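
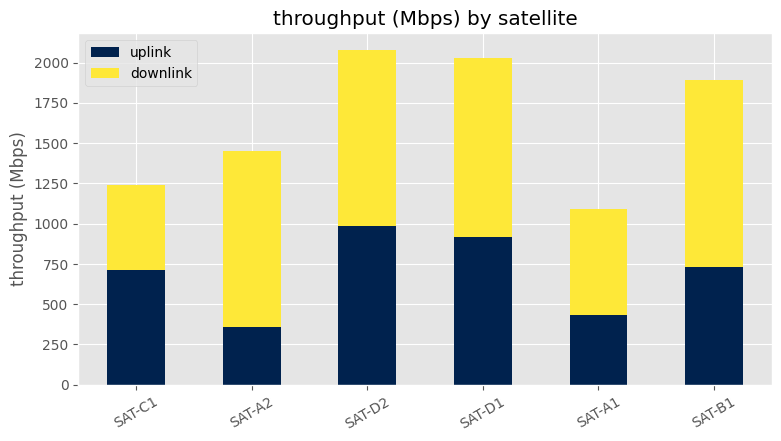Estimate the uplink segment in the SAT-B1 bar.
≈ 800

uplink top ≈ 800, bottom ≈ 0; segment ≈ 800.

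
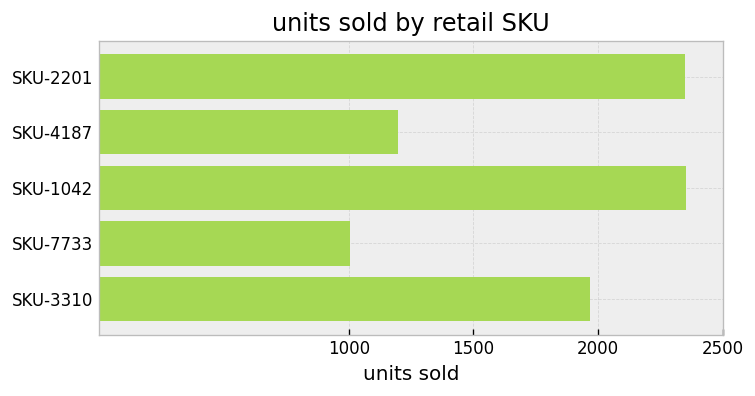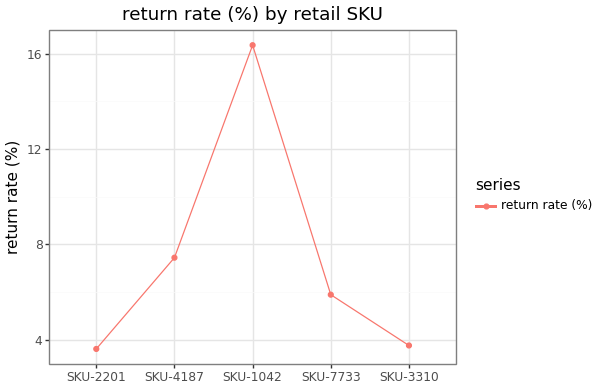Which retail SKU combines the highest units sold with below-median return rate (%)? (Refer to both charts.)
Chart 2 median return rate (%) ≈ 6; below-median retail SKUs: SKU-2201, SKU-3310. Among those, SKU-2201 has the highest units sold (≈ 2500).

SKU-2201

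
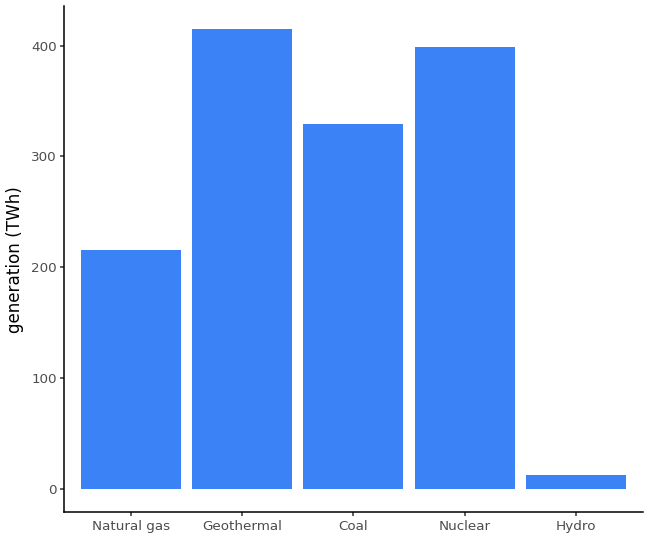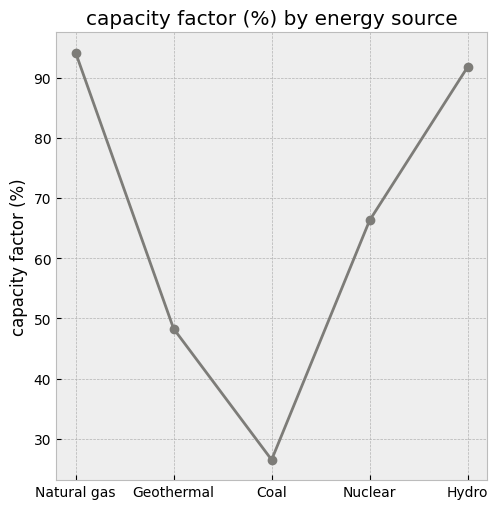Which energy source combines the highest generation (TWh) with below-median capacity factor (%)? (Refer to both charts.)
Chart 2 median capacity factor (%) ≈ 70; below-median energy sources: Geothermal, Coal. Among those, Geothermal has the highest generation (TWh) (≈ 400).

Geothermal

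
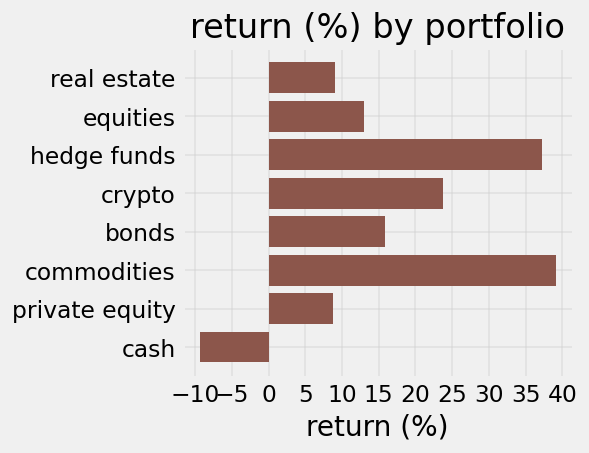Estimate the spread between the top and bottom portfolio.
Max commodities ≈ 40, min cash ≈ -10; range ≈ 50.

≈ 50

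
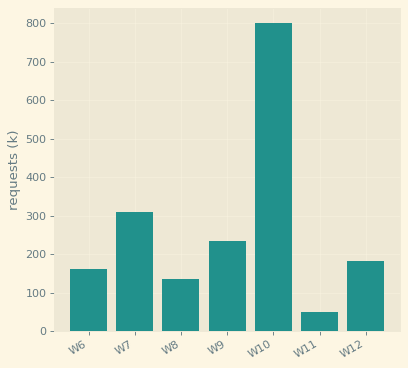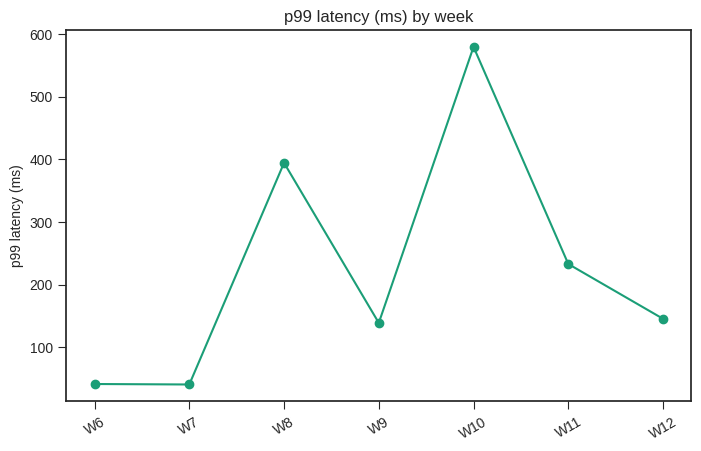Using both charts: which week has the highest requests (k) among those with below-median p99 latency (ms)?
Chart 2 median p99 latency (ms) ≈ 100; below-median weeks: W6, W7, W9. Among those, W7 has the highest requests (k) (≈ 300).

W7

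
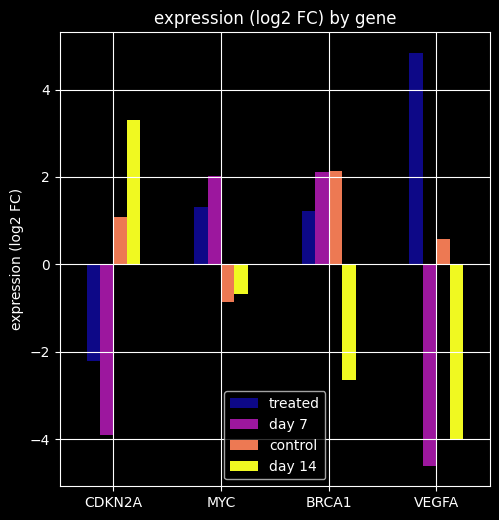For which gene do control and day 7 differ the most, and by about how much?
VEGFA, ≈ 6 log2 FC

VEGFA: control ≈ 1, day 7 ≈ -5 → gap ≈ 6. Next-largest (CDKN2A) is only ≈ 5.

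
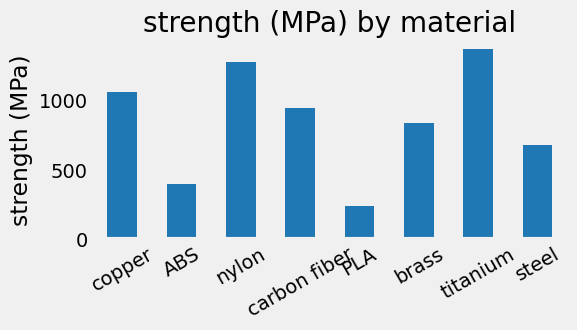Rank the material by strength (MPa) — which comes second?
Top 3: titanium ≈ 1400, nylon ≈ 1200, copper ≈ 1000.

nylon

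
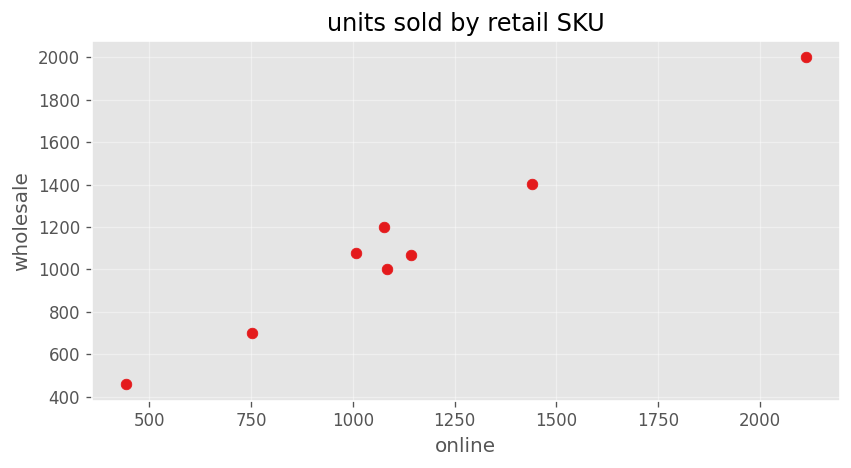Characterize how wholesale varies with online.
Points are positively correlated; strong (|r| ≈ 1.0).

positive, strong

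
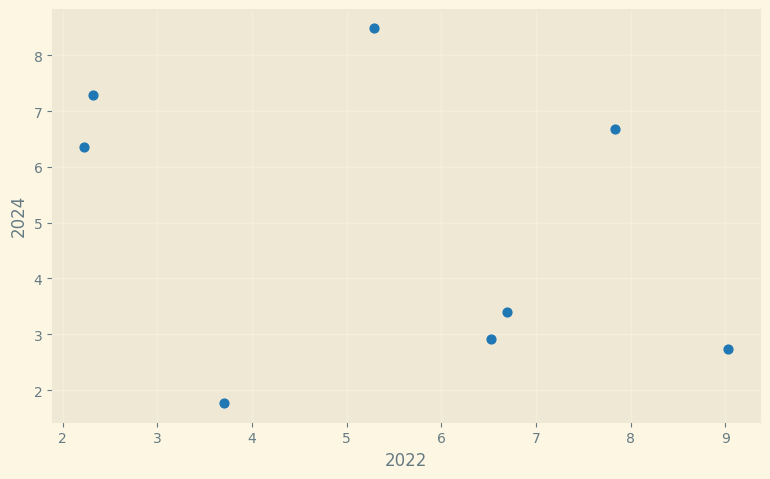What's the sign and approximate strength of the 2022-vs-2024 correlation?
Points are negatively correlated; weak (|r| ≈ 0.3).

negative, weak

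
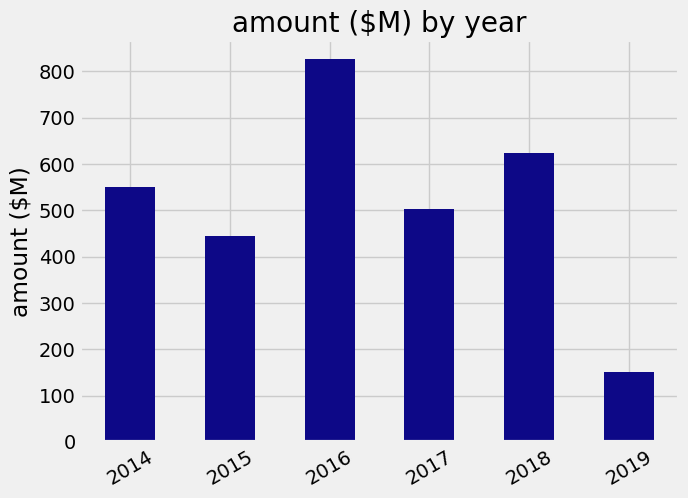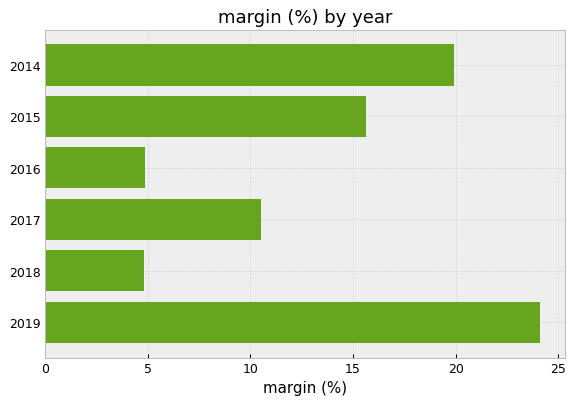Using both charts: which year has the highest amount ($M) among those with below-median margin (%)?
2016

Chart 2 median margin (%) ≈ 15; below-median years: 2016, 2017, 2018. Among those, 2016 has the highest amount ($M) (≈ 800).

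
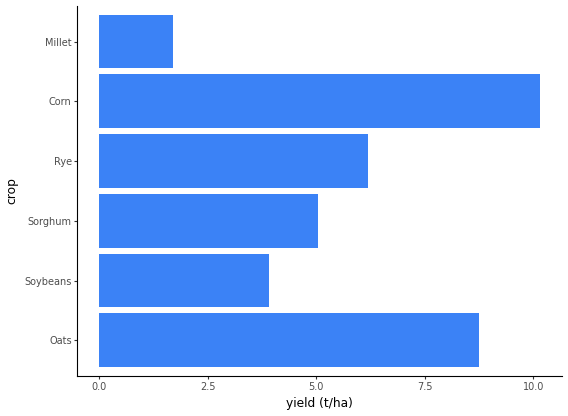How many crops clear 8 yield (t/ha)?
Above 8: Oats, Corn.

2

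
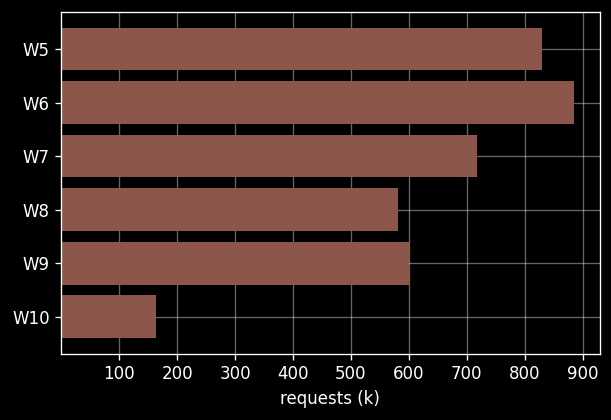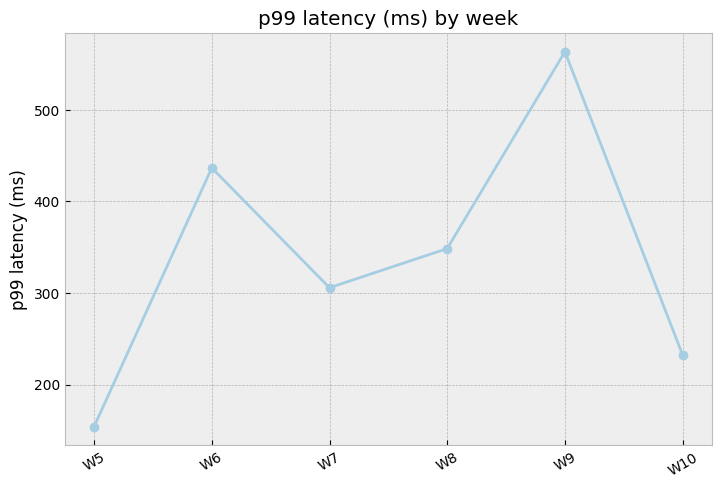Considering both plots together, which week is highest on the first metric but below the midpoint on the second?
W5

Chart 2 median p99 latency (ms) ≈ 300; below-median weeks: W5, W7, W10. Among those, W5 has the highest requests (k) (≈ 800).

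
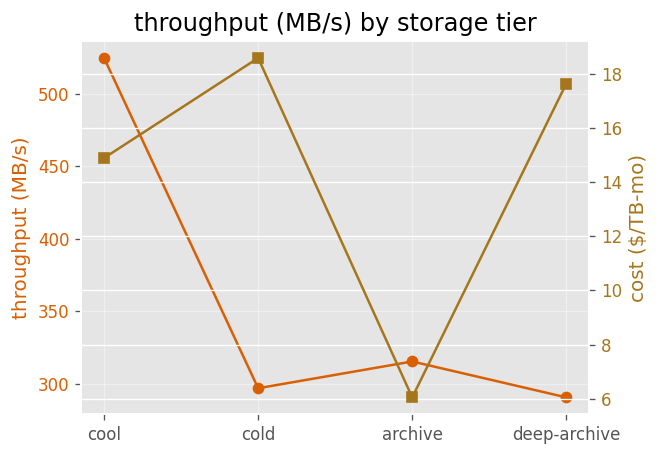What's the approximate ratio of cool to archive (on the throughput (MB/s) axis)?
cool ≈ 520, archive ≈ 320; 520/320 ≈ 1.62.

≈ 1.62×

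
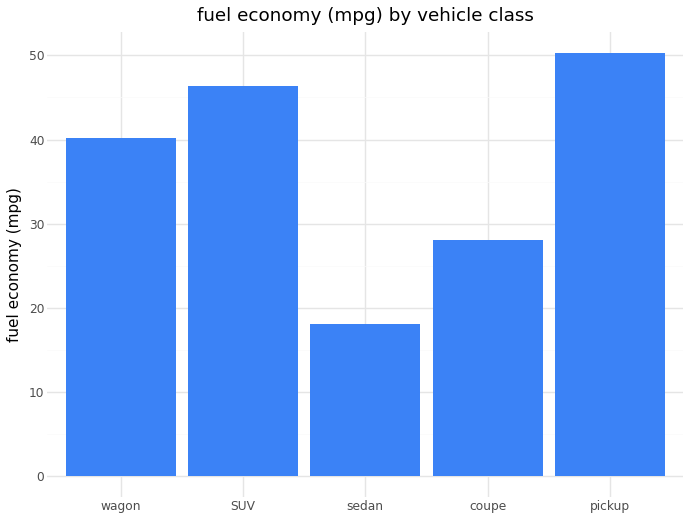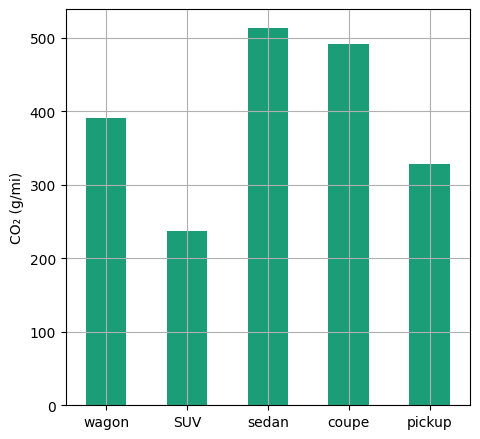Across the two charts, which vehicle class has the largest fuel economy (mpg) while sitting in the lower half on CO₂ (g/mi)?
pickup

Chart 2 median CO₂ (g/mi) ≈ 400; below-median vehicle classes: SUV, pickup. Among those, pickup has the highest fuel economy (mpg) (≈ 50).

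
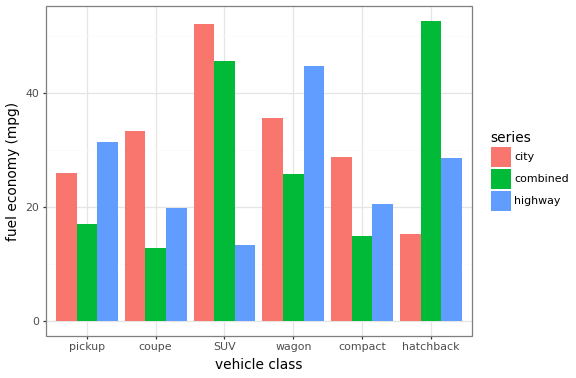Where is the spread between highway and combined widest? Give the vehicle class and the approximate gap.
SUV, ≈ 30 mpg

SUV: highway ≈ 15, combined ≈ 45 → gap ≈ 30. Next-largest (hatchback) is only ≈ 25.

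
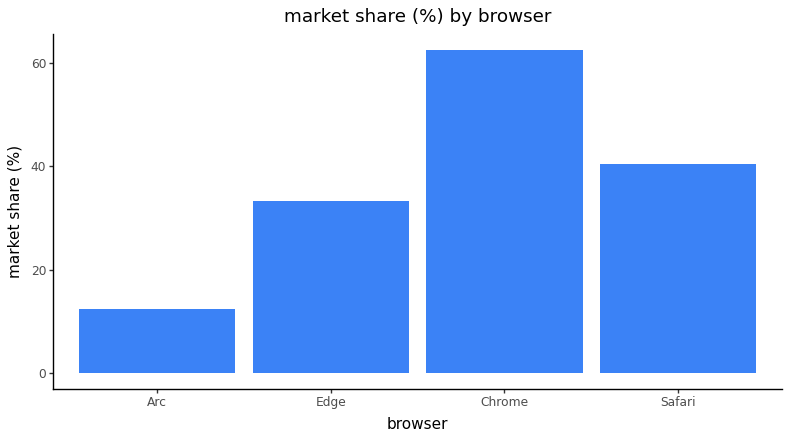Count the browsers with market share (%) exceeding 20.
3

Above 20: Edge, Chrome, Safari.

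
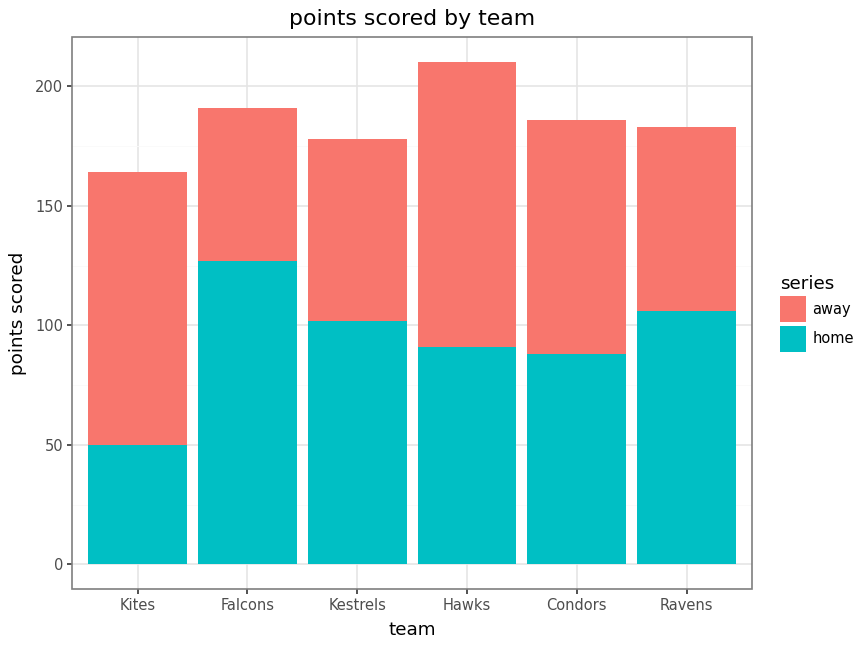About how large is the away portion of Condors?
≈ 100

away top ≈ 180, bottom ≈ 80; segment ≈ 100.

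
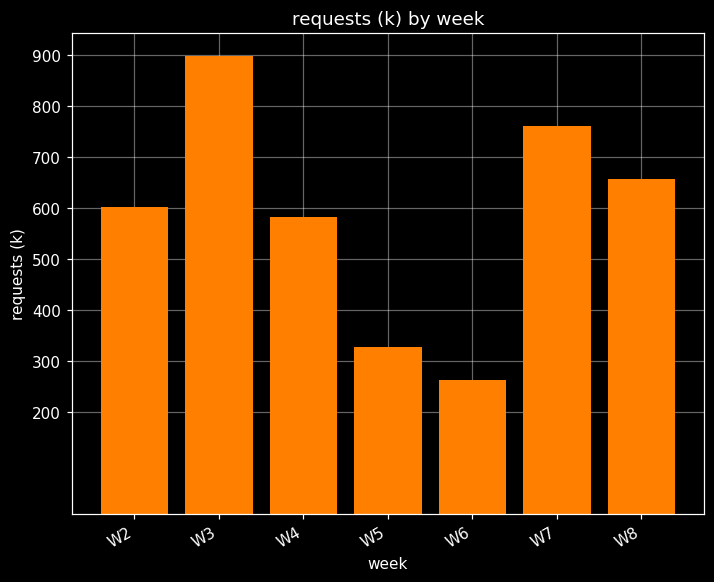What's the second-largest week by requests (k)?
W7

Top 3: W3 ≈ 900, W7 ≈ 800, W8 ≈ 700.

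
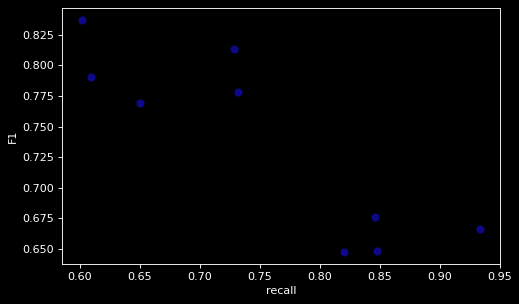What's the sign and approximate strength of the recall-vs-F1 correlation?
Points are negatively correlated; strong (|r| ≈ 0.9).

negative, strong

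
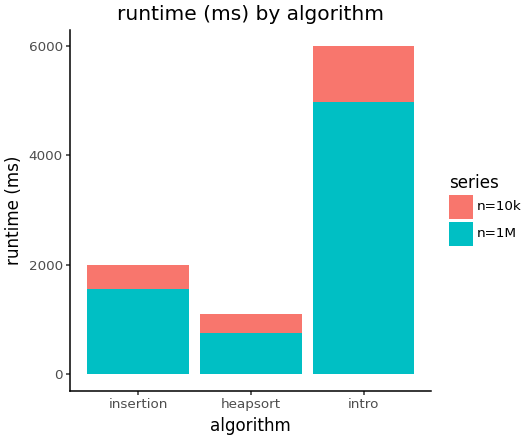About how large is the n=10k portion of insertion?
≈ 500

n=10k top ≈ 2000, bottom ≈ 1500; segment ≈ 500.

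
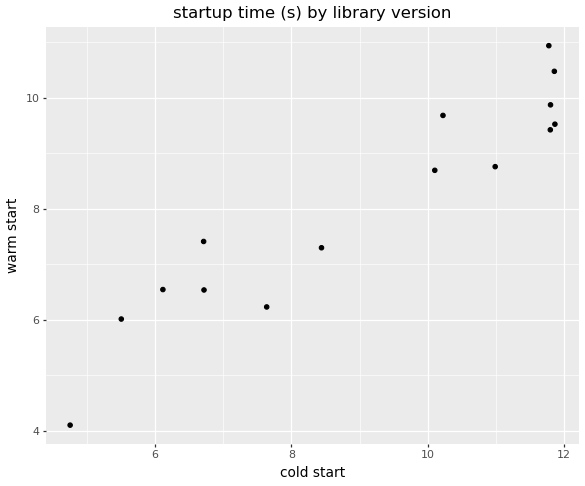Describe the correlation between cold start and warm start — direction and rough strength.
Points are positively correlated; strong (|r| ≈ 0.9).

positive, strong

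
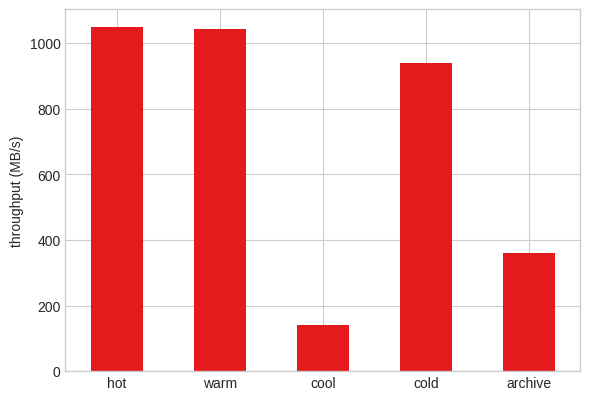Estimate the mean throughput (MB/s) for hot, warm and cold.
≈ 1000

(1100 + 1000 + 900) / 3 ≈ 1000.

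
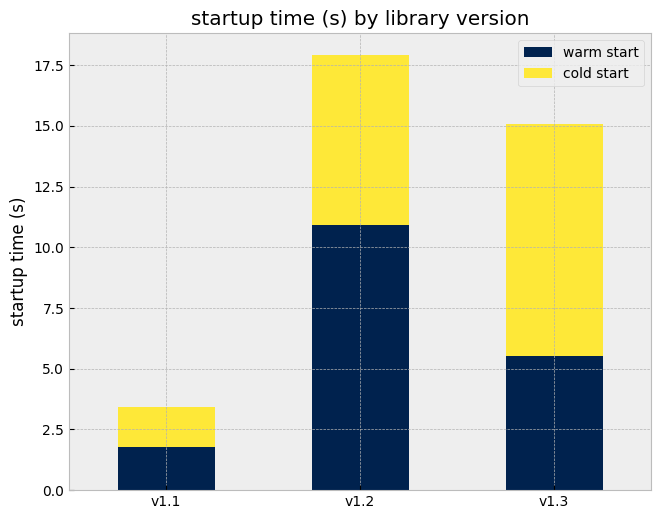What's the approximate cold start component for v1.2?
cold start top ≈ 18, bottom ≈ 10; segment ≈ 8.

≈ 8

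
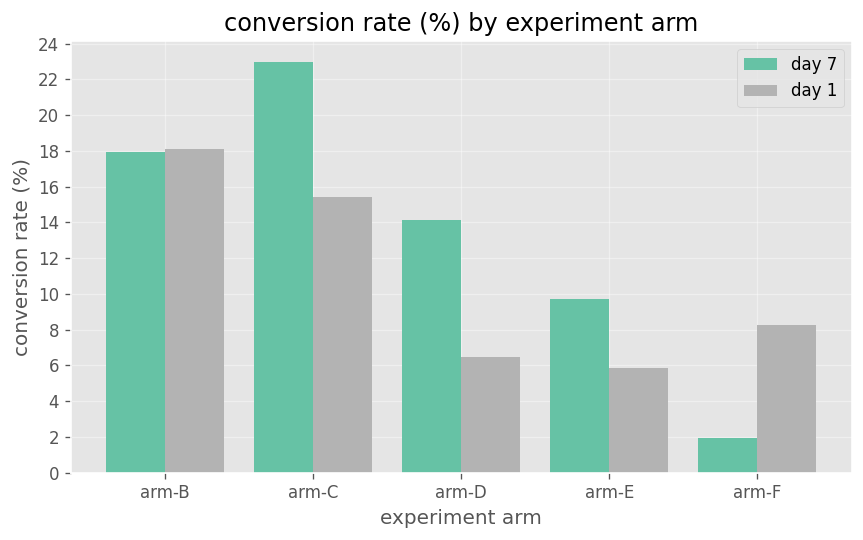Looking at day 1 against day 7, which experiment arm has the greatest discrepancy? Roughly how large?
arm-D, ≈ 8 %

arm-D: day 1 ≈ 6, day 7 ≈ 14 → gap ≈ 8. Next-largest (arm-C) is only ≈ 6.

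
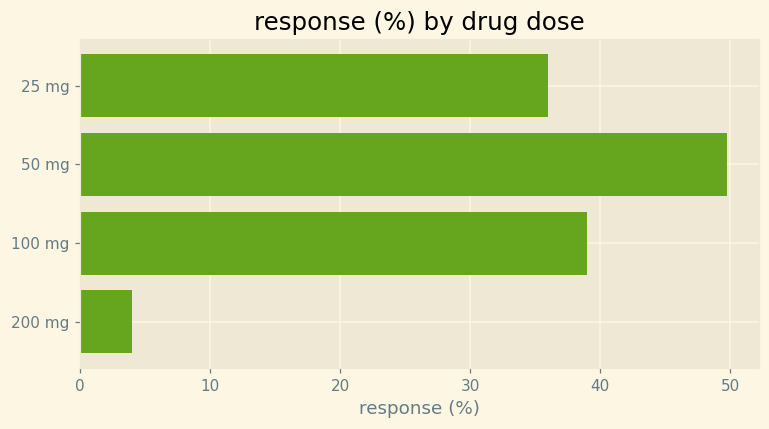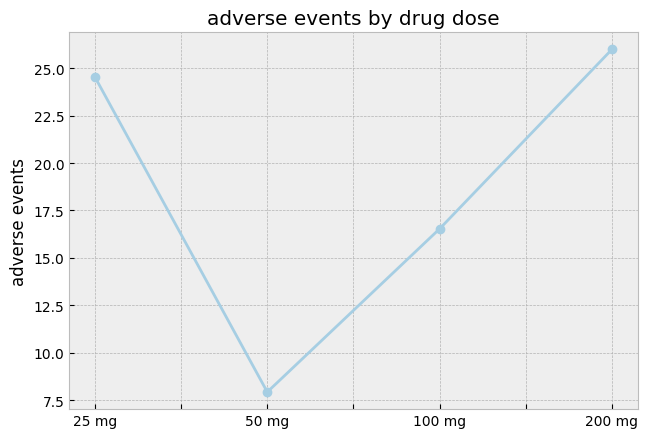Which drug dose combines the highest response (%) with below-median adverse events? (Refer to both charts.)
Chart 2 median adverse events ≈ 20; below-median drug doses: 50 mg, 100 mg. Among those, 50 mg has the highest response (%) (≈ 50).

50 mg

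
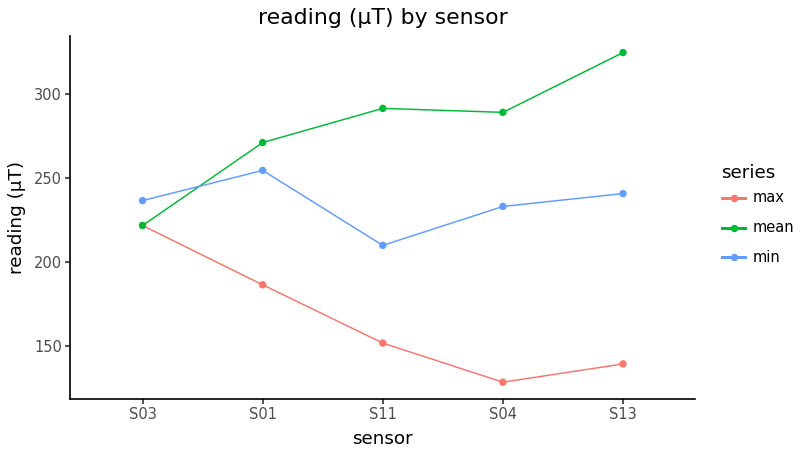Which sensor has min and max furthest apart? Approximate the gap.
S04: min ≈ 240, max ≈ 120 → gap ≈ 120. Next-largest (S13) is only ≈ 100.

S04, ≈ 120 µT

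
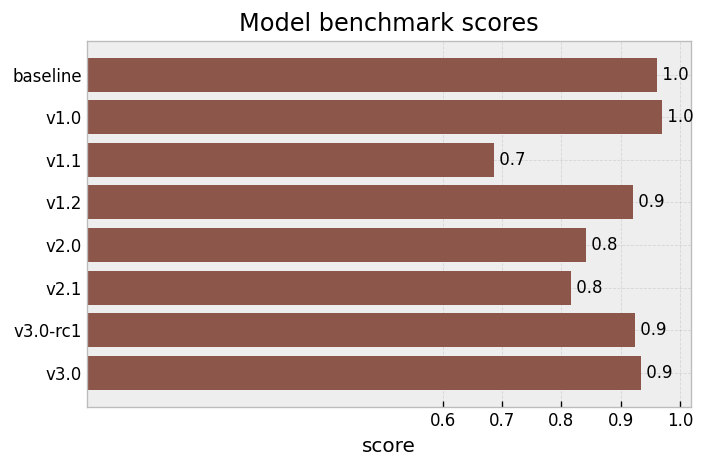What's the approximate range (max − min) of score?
≈ 0.3

Max v1.0 ≈ 1.0, min v1.1 ≈ 0.7; range ≈ 0.3.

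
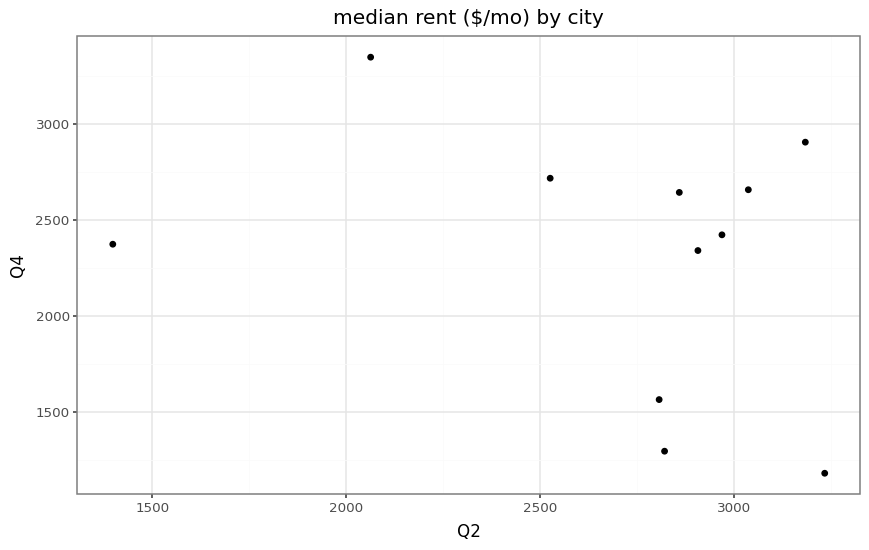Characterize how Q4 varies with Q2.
Points are negatively correlated; weak (|r| ≈ 0.3).

negative, weak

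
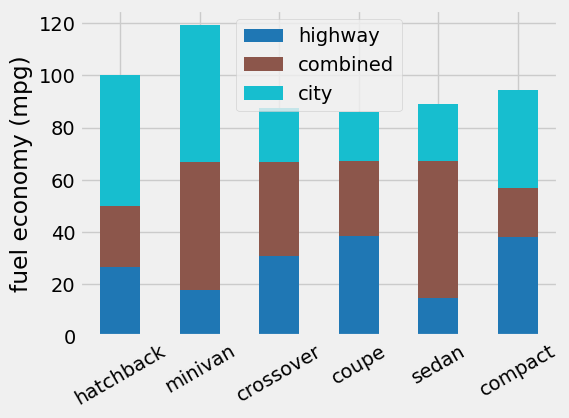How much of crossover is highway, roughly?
highway top ≈ 30, bottom ≈ 0; segment ≈ 30.

≈ 30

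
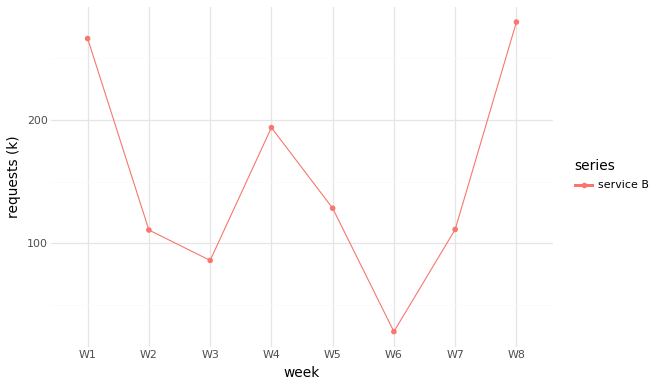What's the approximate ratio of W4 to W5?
≈ 1.6×

W4 ≈ 200, W5 ≈ 125; 200/125 ≈ 1.6.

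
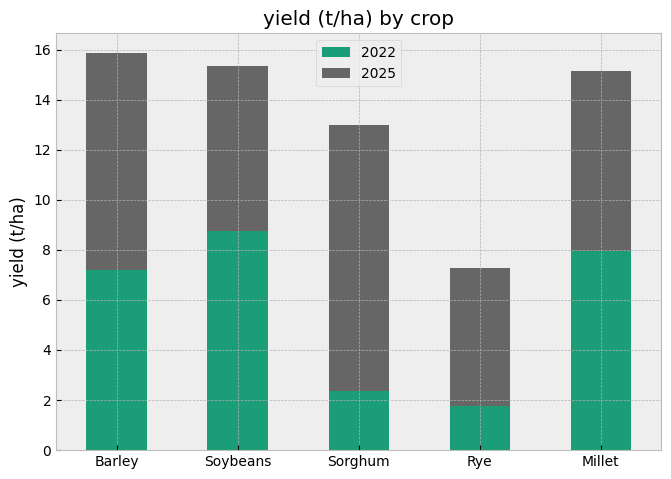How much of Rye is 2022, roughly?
2022 top ≈ 2, bottom ≈ 0; segment ≈ 2.

≈ 2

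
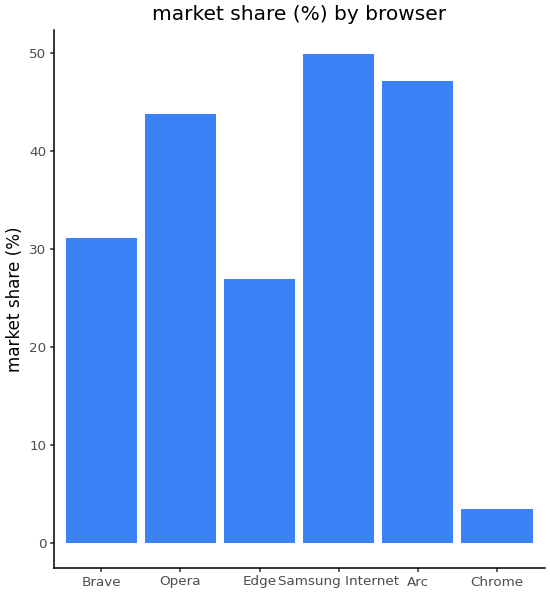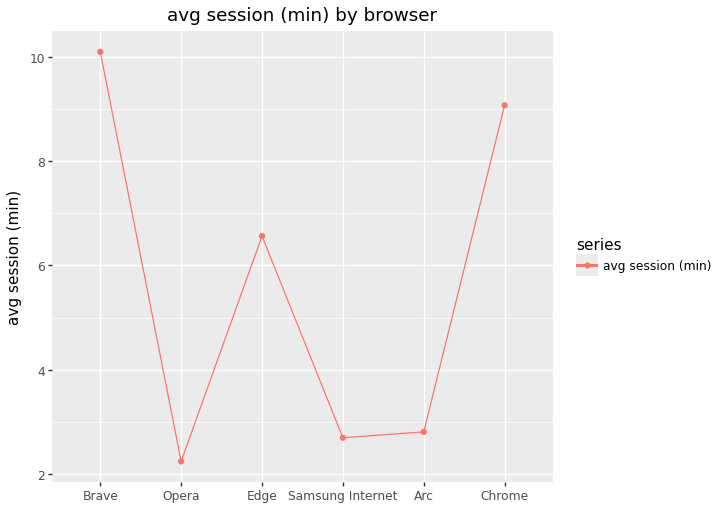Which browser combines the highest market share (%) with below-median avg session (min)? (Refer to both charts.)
Samsung Internet

Chart 2 median avg session (min) ≈ 5; below-median browsers: Opera, Samsung Internet, Arc. Among those, Samsung Internet has the highest market share (%) (≈ 50).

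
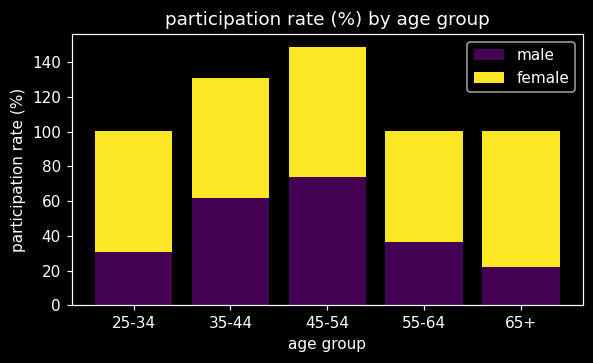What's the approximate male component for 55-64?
male top ≈ 40, bottom ≈ 0; segment ≈ 40.

≈ 40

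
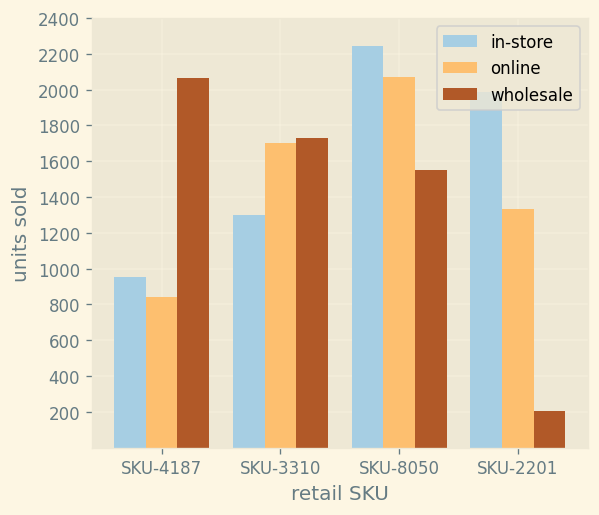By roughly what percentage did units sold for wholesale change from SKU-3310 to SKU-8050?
≈ -11.1%

SKU-3310 ≈ 1800, SKU-8050 ≈ 1600; (1600 − 1800) / 1800 ≈ -11.1%.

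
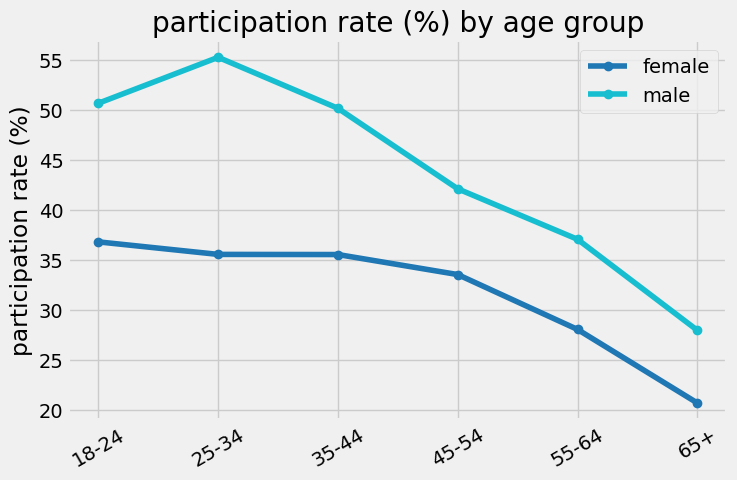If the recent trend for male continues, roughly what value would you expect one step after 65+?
Last three: 40, 35, 30 → slope ≈ -5/step → next ≈ 25.

≈ 25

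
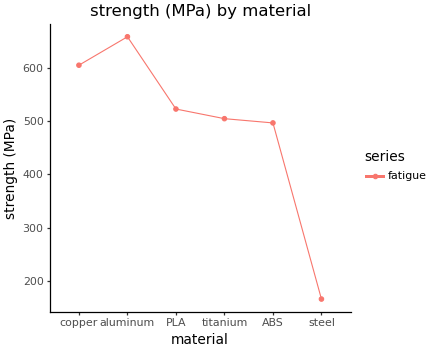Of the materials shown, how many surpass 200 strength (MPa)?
5

Above 200: copper, aluminum, PLA, titanium, ABS.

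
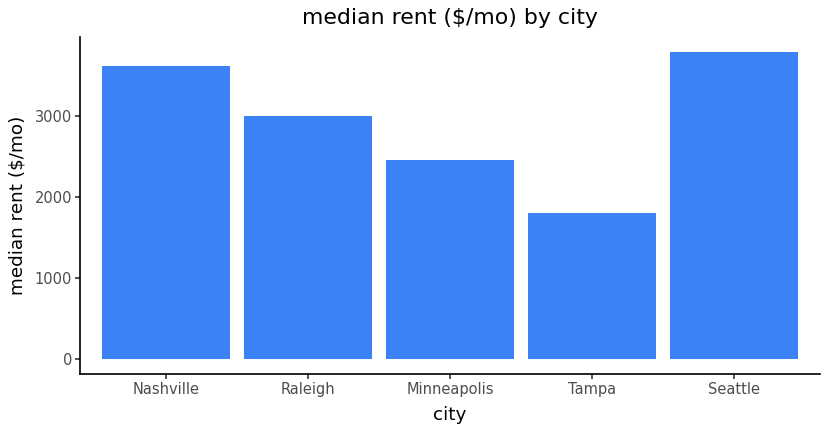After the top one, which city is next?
Nashville

Top 3: Seattle ≈ 4000, Nashville ≈ 3500, Raleigh ≈ 3000.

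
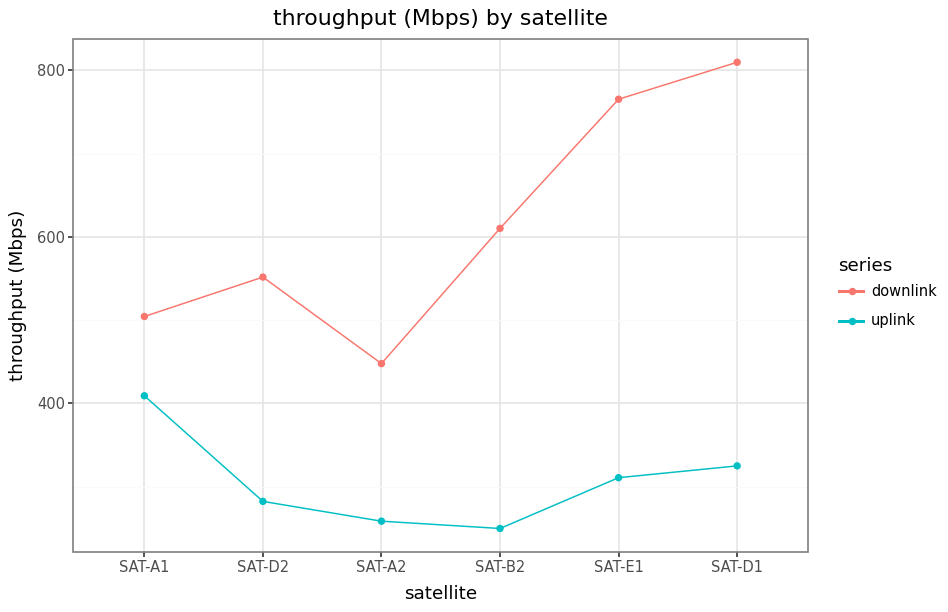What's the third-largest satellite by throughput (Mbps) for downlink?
Top 4 for downlink: SAT-D1 ≈ 800, SAT-E1 ≈ 750, SAT-B2 ≈ 600, SAT-D2 ≈ 550.

SAT-B2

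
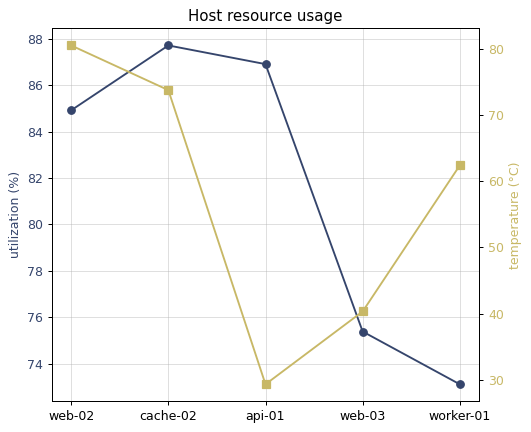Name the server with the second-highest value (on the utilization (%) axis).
Top 3 (on the utilization (%) axis): cache-02 ≈ 88, api-01 ≈ 86, web-02 ≈ 84.

api-01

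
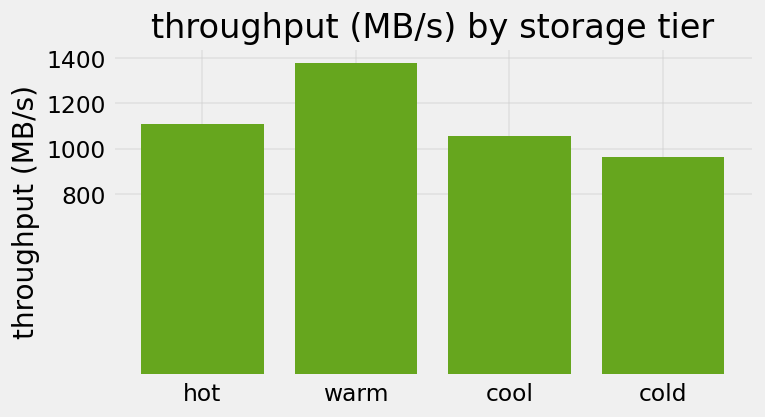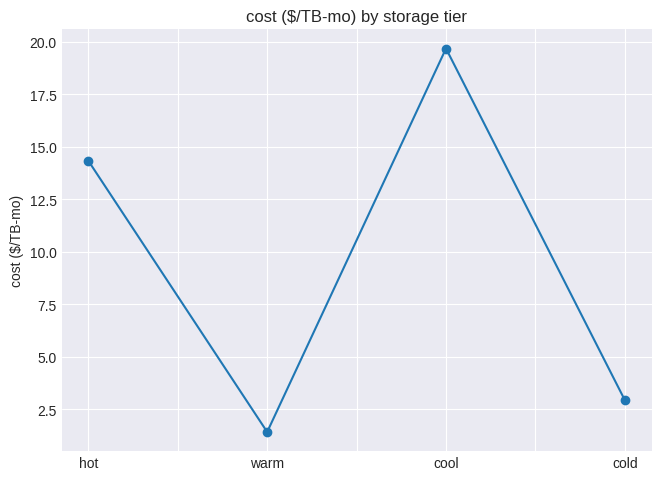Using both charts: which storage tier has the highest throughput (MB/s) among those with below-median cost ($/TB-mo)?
Chart 2 median cost ($/TB-mo) ≈ 8; below-median storage tiers: warm, cold. Among those, warm has the highest throughput (MB/s) (≈ 1400).

warm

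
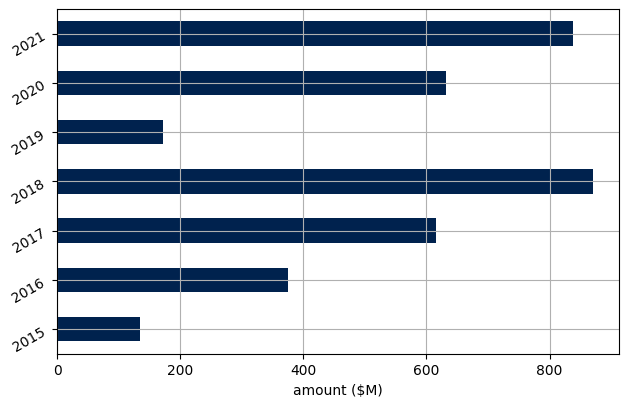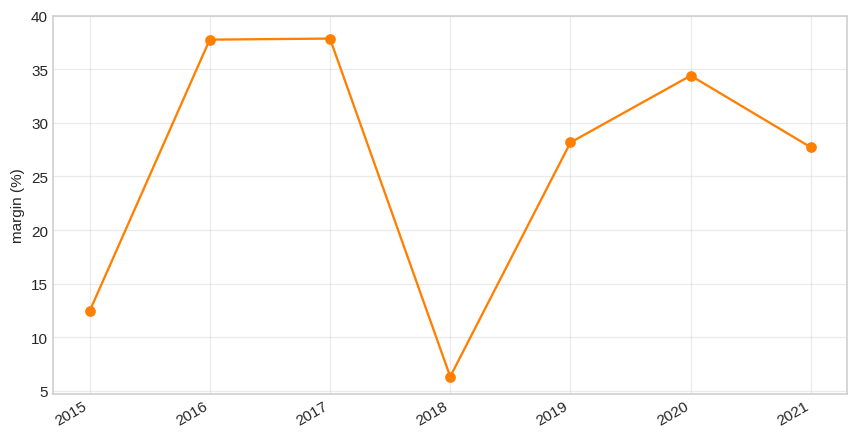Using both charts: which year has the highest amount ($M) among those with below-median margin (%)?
Chart 2 median margin (%) ≈ 30; below-median years: 2015, 2018, 2021. Among those, 2018 has the highest amount ($M) (≈ 900).

2018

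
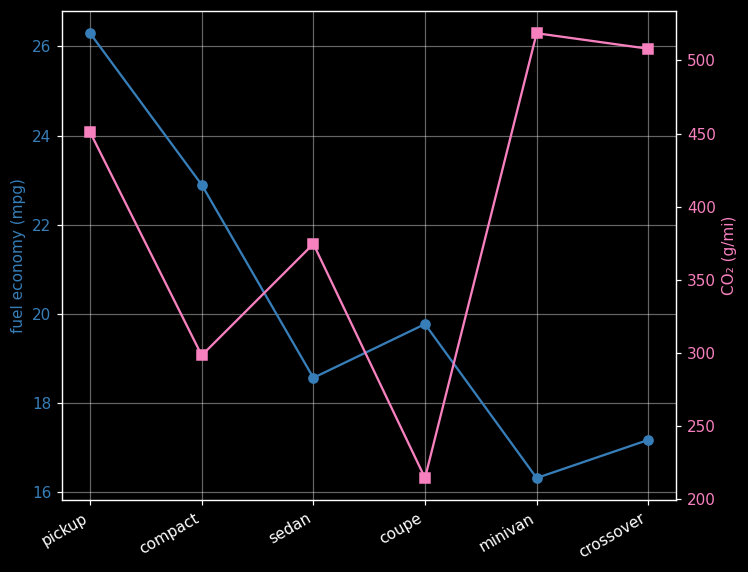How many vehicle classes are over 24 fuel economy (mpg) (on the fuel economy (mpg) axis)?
Above 24: pickup.

1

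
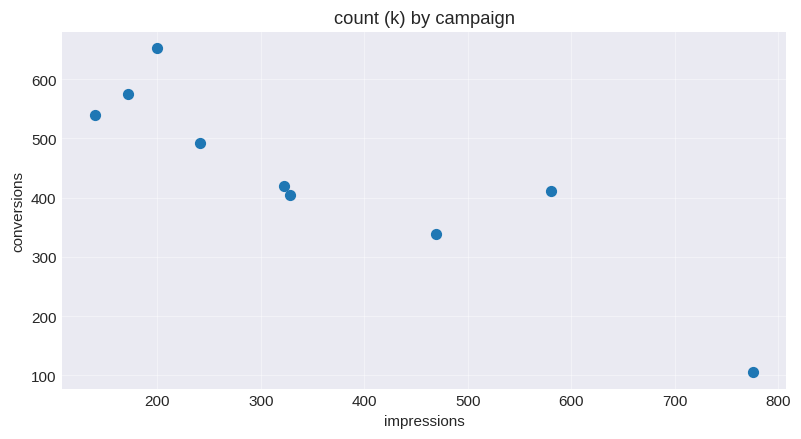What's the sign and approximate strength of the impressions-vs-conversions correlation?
Points are negatively correlated; strong (|r| ≈ 0.9).

negative, strong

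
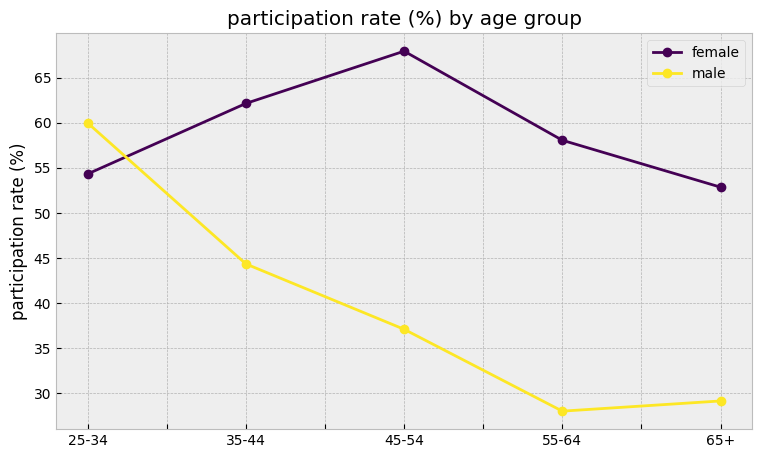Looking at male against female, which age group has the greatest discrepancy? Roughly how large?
45-54, ≈ 35 %

45-54: male ≈ 35, female ≈ 70 → gap ≈ 35. Next-largest (55-64) is only ≈ 30.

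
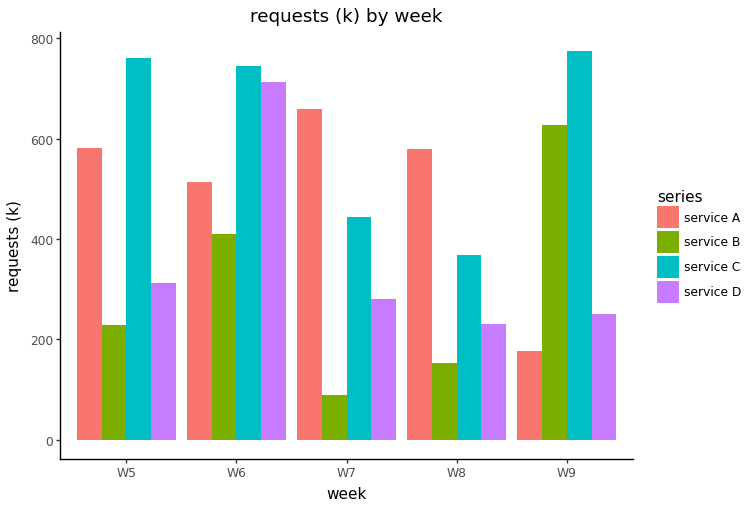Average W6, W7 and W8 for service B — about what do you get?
(400 + 100 + 200) / 3 ≈ 233.

≈ 233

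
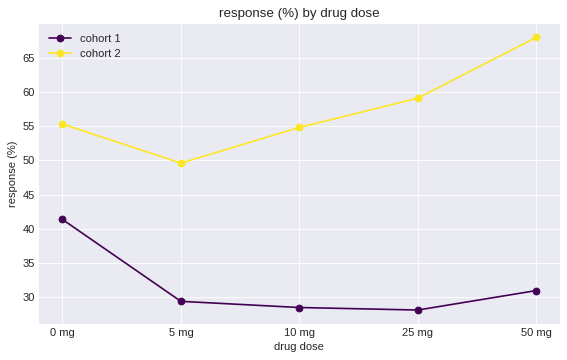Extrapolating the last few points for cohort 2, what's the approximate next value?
≈ 77.5

Last three: 55, 60, 70 → slope ≈ 7.5/step → next ≈ 77.5.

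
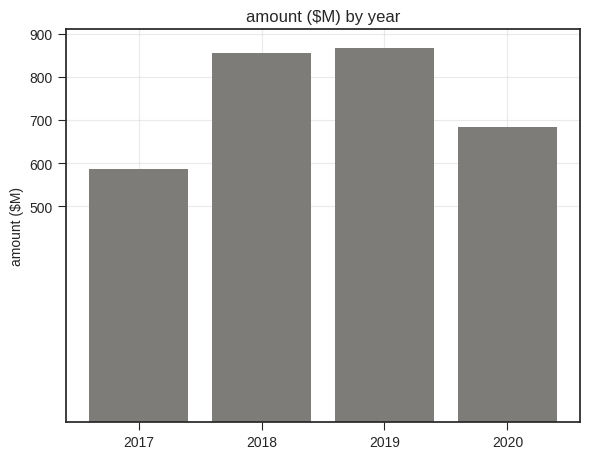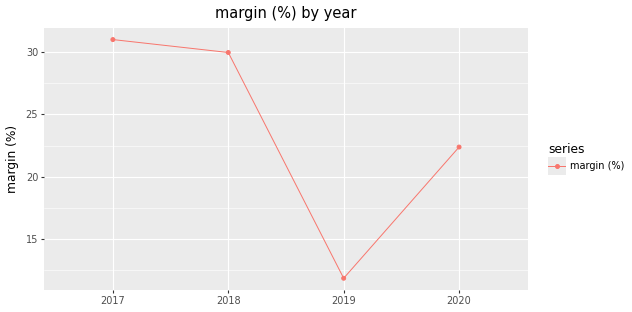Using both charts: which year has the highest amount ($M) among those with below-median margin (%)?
Chart 2 median margin (%) ≈ 25; below-median years: 2019, 2020. Among those, 2019 has the highest amount ($M) (≈ 900).

2019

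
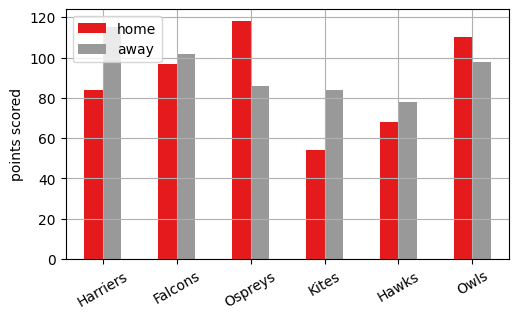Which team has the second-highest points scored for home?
Top 3 for home: Ospreys ≈ 120, Owls ≈ 110, Falcons ≈ 100.

Owls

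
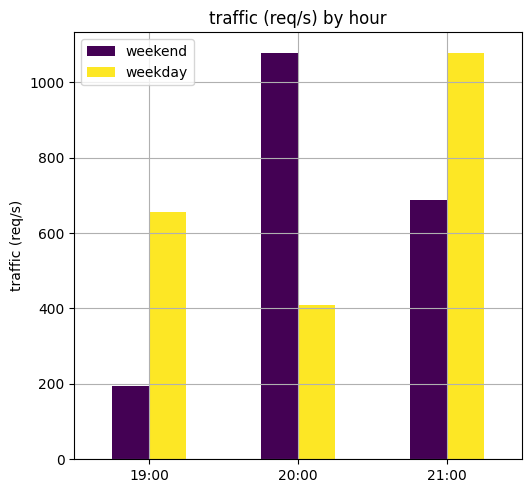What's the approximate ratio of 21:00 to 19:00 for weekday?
≈ 1.57×

21:00 ≈ 1100, 19:00 ≈ 700; 1100/700 ≈ 1.57.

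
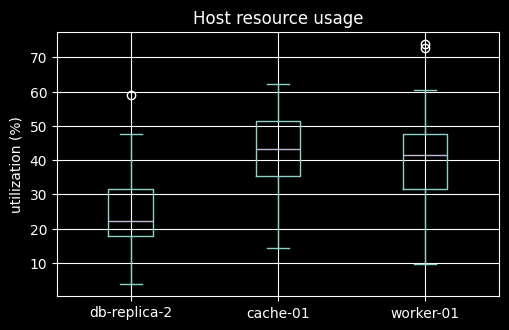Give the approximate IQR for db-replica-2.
≈ 14

Q3 ≈ 32, Q1 ≈ 18; IQR ≈ 14.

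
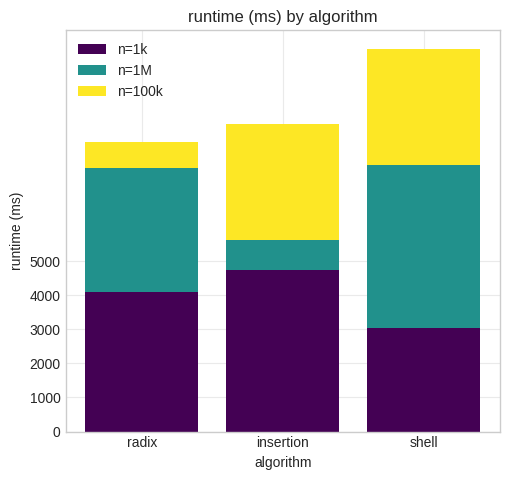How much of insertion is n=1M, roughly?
≈ 1000

n=1M top ≈ 6000, bottom ≈ 5000; segment ≈ 1000.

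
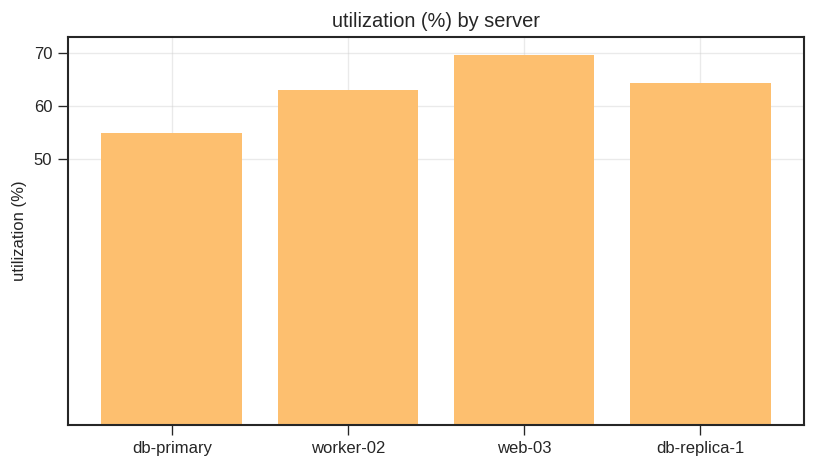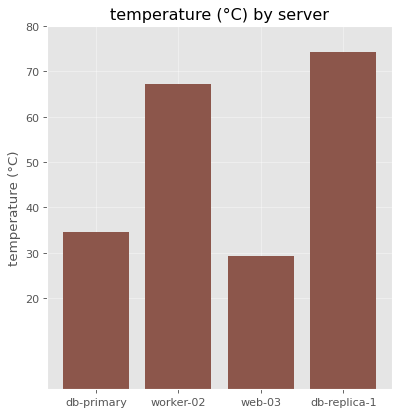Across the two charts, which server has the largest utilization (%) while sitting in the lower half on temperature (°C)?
web-03

Chart 2 median temperature (°C) ≈ 50; below-median servers: db-primary, web-03. Among those, web-03 has the highest utilization (%) (≈ 70).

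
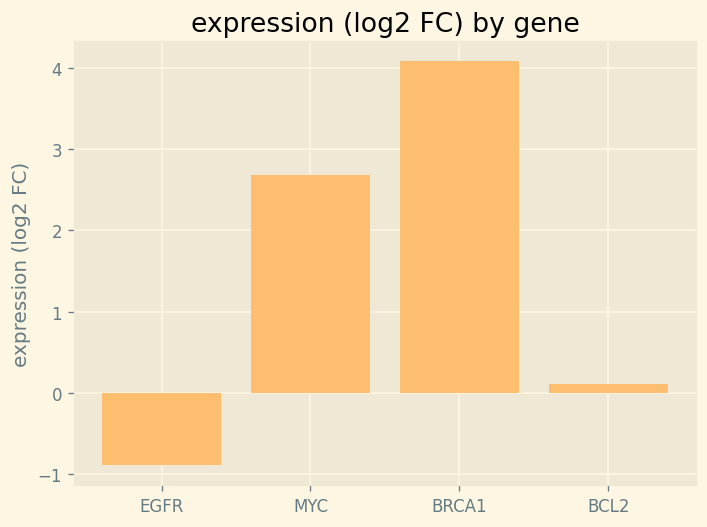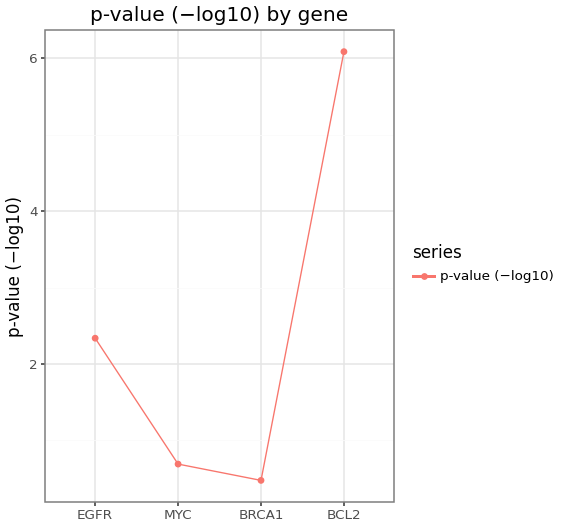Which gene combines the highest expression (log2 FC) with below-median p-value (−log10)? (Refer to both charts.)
Chart 2 median p-value (−log10) ≈ 2; below-median genes: MYC, BRCA1. Among those, BRCA1 has the highest expression (log2 FC) (≈ 4).

BRCA1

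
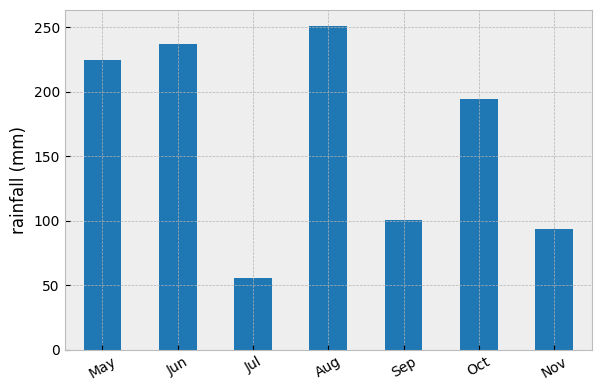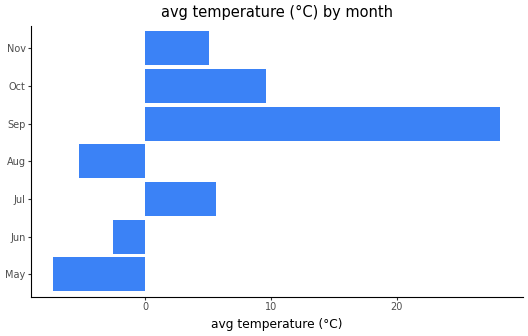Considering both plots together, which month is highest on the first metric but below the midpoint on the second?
Aug

Chart 2 median avg temperature (°C) ≈ 5; below-median months: May, Jun, Aug. Among those, Aug has the highest rainfall (mm) (≈ 250).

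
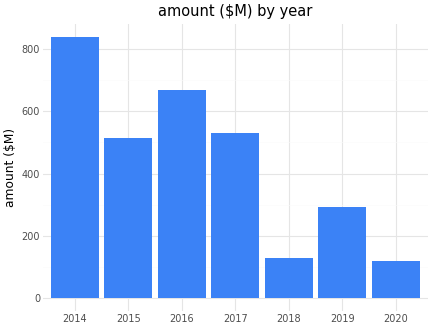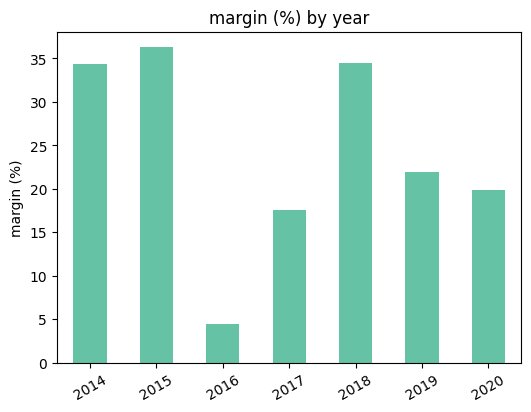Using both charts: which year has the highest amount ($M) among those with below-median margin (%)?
2016

Chart 2 median margin (%) ≈ 20; below-median years: 2016, 2017, 2020. Among those, 2016 has the highest amount ($M) (≈ 700).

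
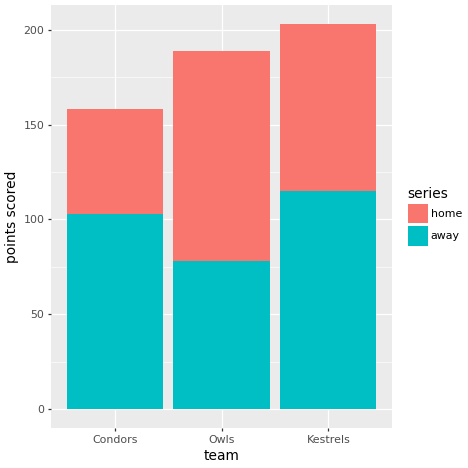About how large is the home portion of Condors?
home top ≈ 160, bottom ≈ 100; segment ≈ 60.

≈ 60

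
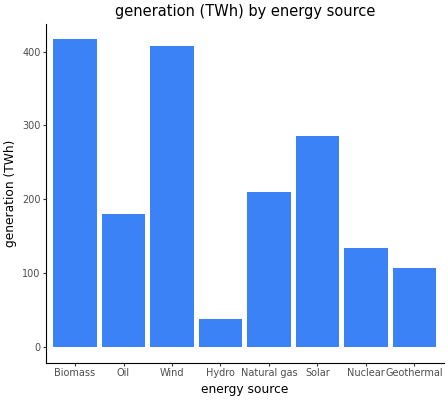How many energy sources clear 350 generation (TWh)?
2

Above 350: Biomass, Wind.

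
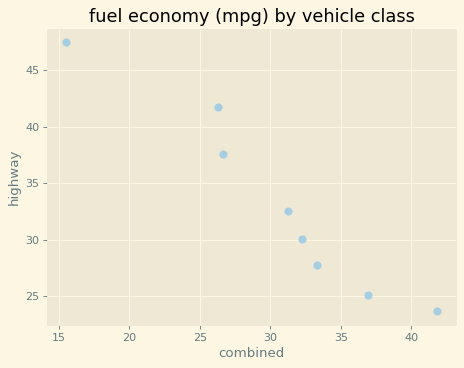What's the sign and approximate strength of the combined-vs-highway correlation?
Points are negatively correlated; strong (|r| ≈ 1.0).

negative, strong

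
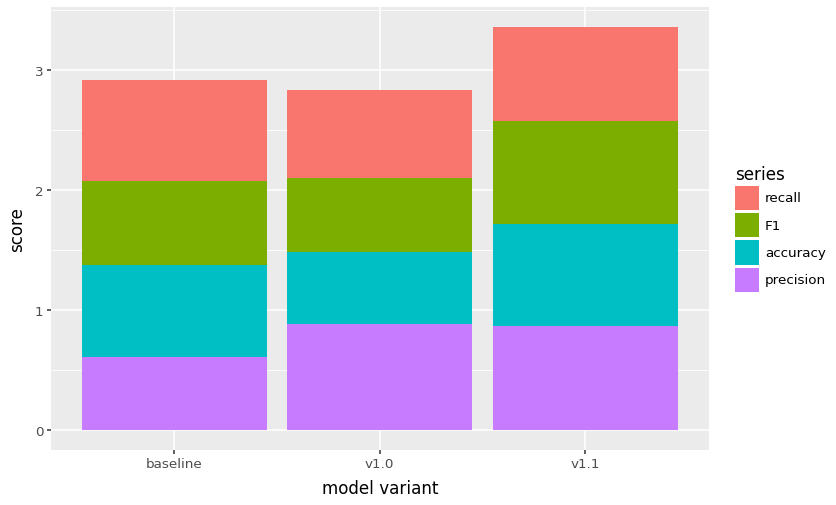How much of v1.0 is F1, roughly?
F1 top ≈ 2.0, bottom ≈ 1.5; segment ≈ 0.5.

≈ 0.5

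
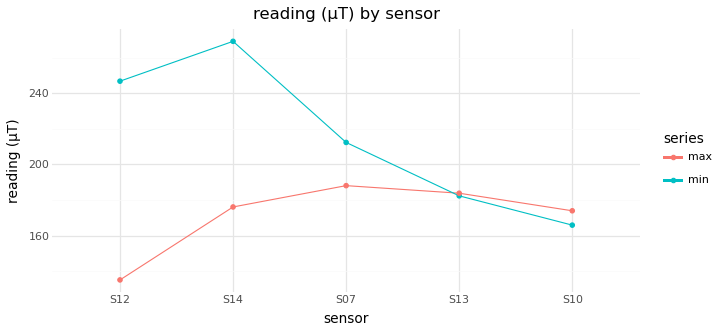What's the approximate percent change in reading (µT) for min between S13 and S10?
≈ -11.1%

S13 ≈ 180, S10 ≈ 160; (160 − 180) / 180 ≈ -11.1%.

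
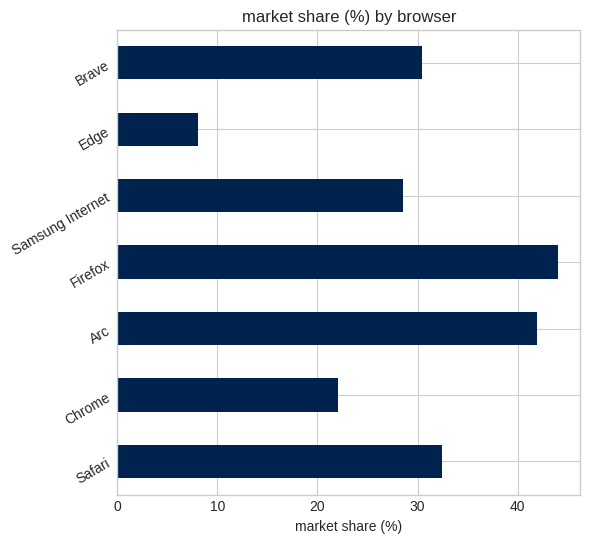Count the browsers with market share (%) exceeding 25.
5

Above 25: Safari, Arc, Firefox, Samsung Internet, Brave.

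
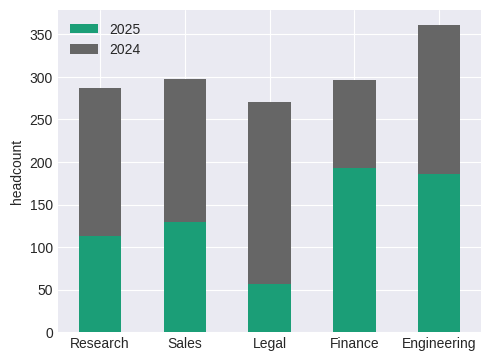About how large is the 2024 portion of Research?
2024 top ≈ 300, bottom ≈ 100; segment ≈ 200.

≈ 200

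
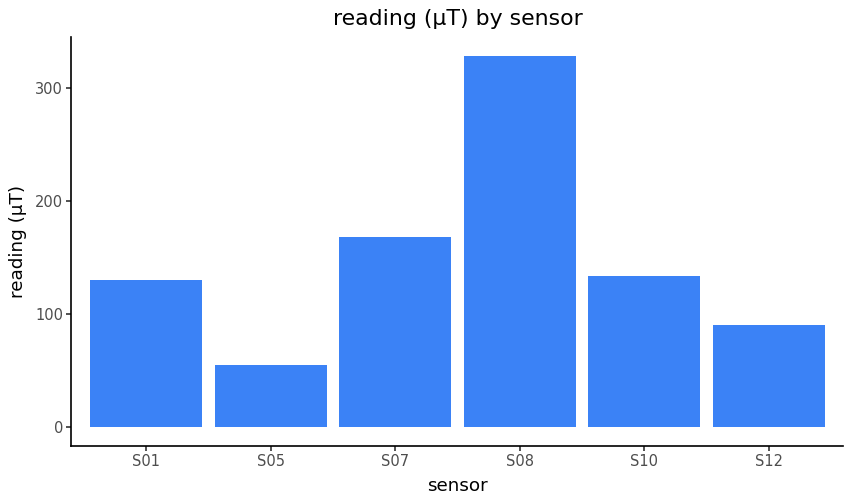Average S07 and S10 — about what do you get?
≈ 150

(150 + 150) / 2 ≈ 150.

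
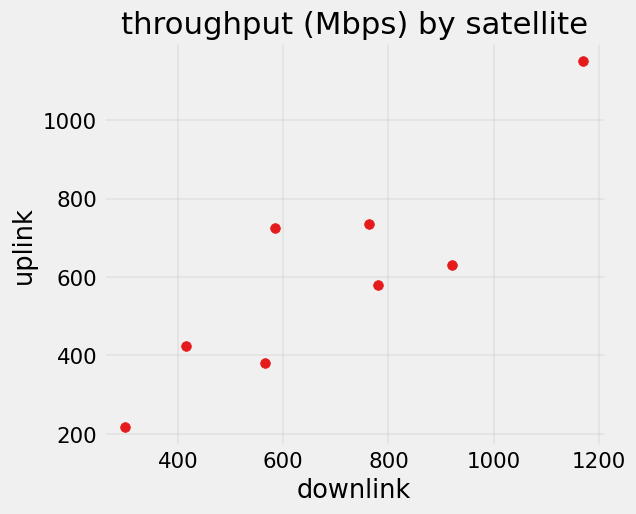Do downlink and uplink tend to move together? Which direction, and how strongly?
Points are positively correlated; strong (|r| ≈ 0.9).

positive, strong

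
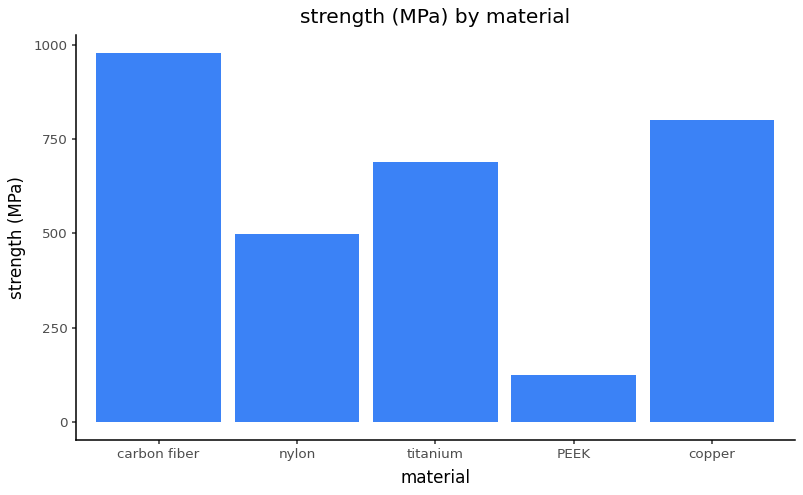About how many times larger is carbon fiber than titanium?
≈ 1.43×

carbon fiber ≈ 1000, titanium ≈ 700; 1000/700 ≈ 1.43.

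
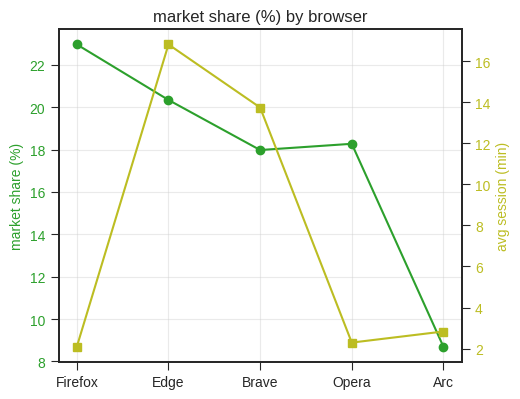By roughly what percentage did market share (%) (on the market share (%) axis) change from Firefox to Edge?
Firefox ≈ 22, Edge ≈ 20; (20 − 22) / 22 ≈ -9.1%.

≈ -9.1%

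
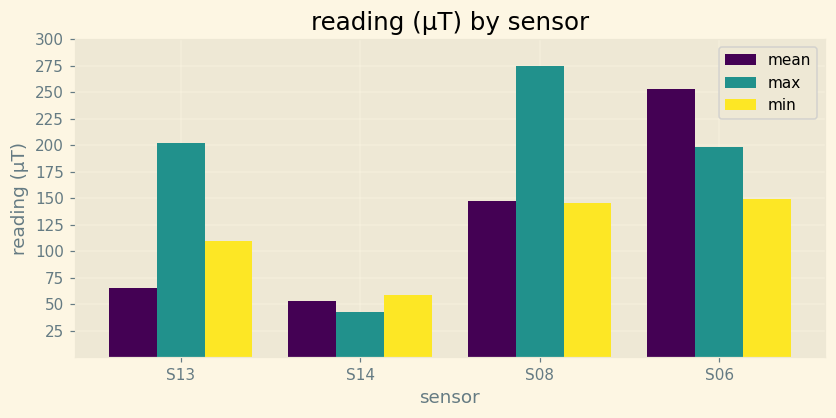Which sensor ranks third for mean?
Top 4 for mean: S06 ≈ 250, S08 ≈ 150, S13 ≈ 75, S14 ≈ 50.

S13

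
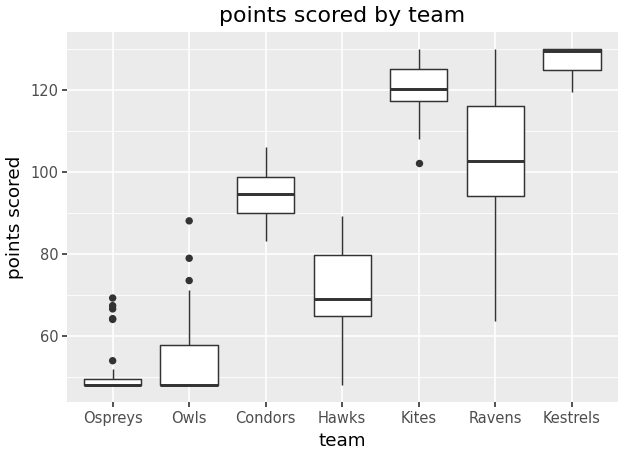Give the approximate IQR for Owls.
Q3 ≈ 60, Q1 ≈ 50; IQR ≈ 10.

≈ 10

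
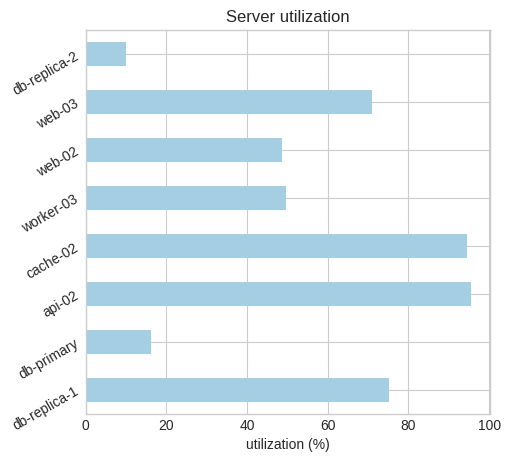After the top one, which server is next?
Top 3: api-02 ≈ 100, cache-02 ≈ 90, db-replica-1 ≈ 80.

cache-02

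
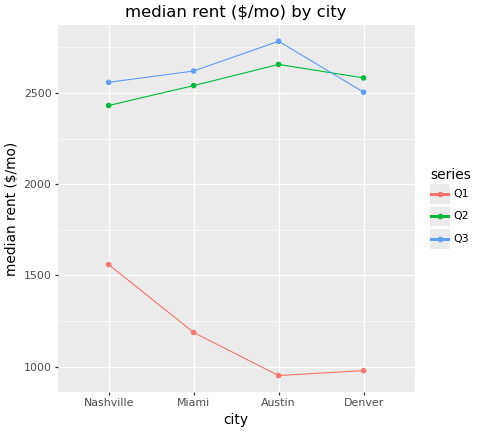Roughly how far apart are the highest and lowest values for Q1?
Max Nashville ≈ 1600, min Austin ≈ 1000; range ≈ 600.

≈ 600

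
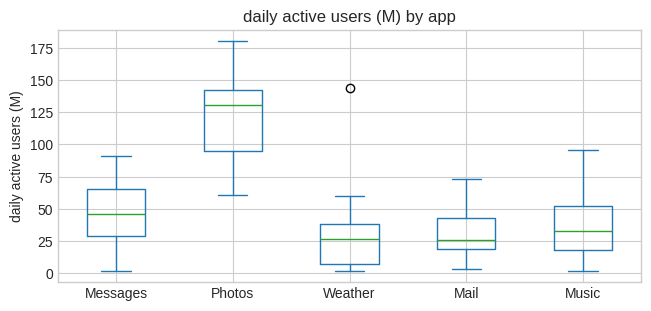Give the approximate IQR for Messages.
≈ 40

Q3 ≈ 70, Q1 ≈ 30; IQR ≈ 40.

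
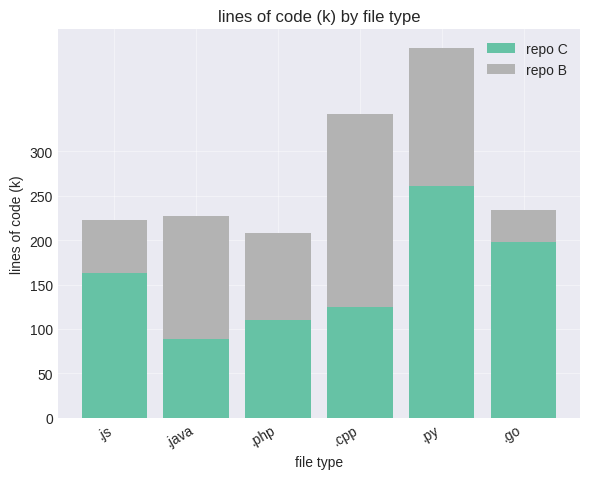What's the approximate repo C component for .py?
≈ 250

repo C top ≈ 250, bottom ≈ 0; segment ≈ 250.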